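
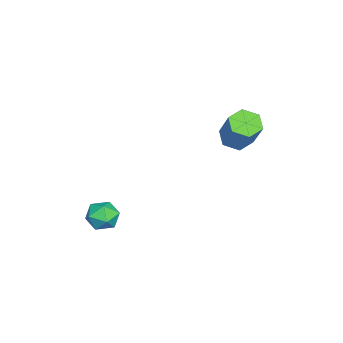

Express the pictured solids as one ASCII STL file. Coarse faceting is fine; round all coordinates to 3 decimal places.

solid 
facet normal -0.228 0.554 0.801
outer loop
vertex 3.741 -3.114 -0.336
vertex 3.193 -3.665 -0.111
vertex 3.957 -3.725 0.148
endloop
endfacet
facet normal 0.454 0.646 0.613
outer loop
vertex 3.741 -3.114 -0.336
vertex 3.957 -3.725 0.148
vertex 4.445 -3.495 -0.456
endloop
endfacet
facet normal 0.467 0.882 -0.059
outer loop
vertex 3.741 -3.114 -0.336
vertex 4.445 -3.495 -0.456
vertex 3.982 -3.292 -1.088
endloop
endfacet
facet normal -0.207 0.935 -0.288
outer loop
vertex 3.741 -3.114 -0.336
vertex 3.982 -3.292 -1.088
vertex 3.208 -3.398 -0.875
endloop
endfacet
facet normal -0.636 0.732 0.243
outer loop
vertex 3.741 -3.114 -0.336
vertex 3.208 -3.398 -0.875
vertex 3.193 -3.665 -0.111
endloop
endfacet
facet normal 0.776 0.010 0.631
outer loop
vertex 4.445 -3.495 -0.456
vertex 3.957 -3.725 0.148
vertex 4.332 -4.282 -0.305
endloop
endfacet
facet normal -0.328 -0.141 0.934
outer loop
vertex 3.957 -3.725 0.148
vertex 3.193 -3.665 -0.111
vertex 3.558 -4.388 -0.092
endloop
endfacet
facet normal -0.988 0.148 0.032
outer loop
vertex 3.193 -3.665 -0.111
vertex 3.208 -3.398 -0.875
vertex 3.095 -4.185 -0.724
endloop
endfacet
facet normal -0.293 0.477 -0.829
outer loop
vertex 3.208 -3.398 -0.875
vertex 3.982 -3.292 -1.088
vertex 3.583 -3.955 -1.328
endloop
endfacet
facet normal 0.798 0.391 -0.459
outer loop
vertex 3.982 -3.292 -1.088
vertex 4.445 -3.495 -0.456
vertex 4.347 -4.015 -1.069
endloop
endfacet
facet normal 0.207 -0.935 0.288
outer loop
vertex 3.799 -4.566 -0.844
vertex 4.332 -4.282 -0.305
vertex 3.558 -4.388 -0.092
endloop
endfacet
facet normal -0.467 -0.882 0.059
outer loop
vertex 3.799 -4.566 -0.844
vertex 3.558 -4.388 -0.092
vertex 3.095 -4.185 -0.724
endloop
endfacet
facet normal -0.454 -0.646 -0.613
outer loop
vertex 3.799 -4.566 -0.844
vertex 3.095 -4.185 -0.724
vertex 3.583 -3.955 -1.328
endloop
endfacet
facet normal 0.228 -0.554 -0.801
outer loop
vertex 3.799 -4.566 -0.844
vertex 3.583 -3.955 -1.328
vertex 4.347 -4.015 -1.069
endloop
endfacet
facet normal 0.636 -0.732 -0.243
outer loop
vertex 3.799 -4.566 -0.844
vertex 4.347 -4.015 -1.069
vertex 4.332 -4.282 -0.305
endloop
endfacet
facet normal 0.293 -0.477 0.829
outer loop
vertex 3.558 -4.388 -0.092
vertex 4.332 -4.282 -0.305
vertex 3.957 -3.725 0.148
endloop
endfacet
facet normal -0.798 -0.391 0.459
outer loop
vertex 3.095 -4.185 -0.724
vertex 3.558 -4.388 -0.092
vertex 3.193 -3.665 -0.111
endloop
endfacet
facet normal -0.776 -0.010 -0.631
outer loop
vertex 3.583 -3.955 -1.328
vertex 3.095 -4.185 -0.724
vertex 3.208 -3.398 -0.875
endloop
endfacet
facet normal 0.328 0.141 -0.934
outer loop
vertex 4.347 -4.015 -1.069
vertex 3.583 -3.955 -1.328
vertex 3.982 -3.292 -1.088
endloop
endfacet
facet normal 0.988 -0.148 -0.032
outer loop
vertex 4.332 -4.282 -0.305
vertex 4.347 -4.015 -1.069
vertex 4.445 -3.495 -0.456
endloop
endfacet
facet normal -0.523 -0.284 -0.803
outer loop
vertex 0.71 1.37 2.089
vertex 0.143 1.12 2.547
vertex 0.14 1.846 2.292
endloop
endfacet
facet normal 0.422 0.733 -0.534
outer loop
vertex 0.71 1.37 2.089
vertex 0.14 1.846 2.292
vertex 1.703 1.911 3.616
endloop
endfacet
facet normal 0.422 0.732 -0.534
outer loop
vertex 1.703 1.911 3.616
vertex 0.14 1.846 2.292
vertex 1.133 2.387 3.818
endloop
endfacet
facet normal 0.523 0.285 0.804
outer loop
vertex 1.703 1.911 3.616
vertex 1.133 2.387 3.818
vertex 1.137 1.66 4.073
endloop
endfacet
facet normal -0.522 -0.284 -0.804
outer loop
vertex 0.14 1.846 2.292
vertex 0.143 1.12 2.547
vertex -0.427 1.596 2.749
endloop
endfacet
facet normal -0.430 0.902 -0.040
outer loop
vertex 0.14 1.846 2.292
vertex -0.427 1.596 2.749
vertex 1.133 2.387 3.818
endloop
endfacet
facet normal -0.430 0.902 -0.039
outer loop
vertex 1.133 2.387 3.818
vertex -0.427 1.596 2.749
vertex 0.567 2.137 4.276
endloop
endfacet
facet normal 0.524 0.284 0.803
outer loop
vertex 1.133 2.387 3.818
vertex 0.567 2.137 4.276
vertex 1.137 1.66 4.073
endloop
endfacet
facet normal -0.523 -0.285 -0.804
outer loop
vertex -0.427 1.596 2.749
vertex 0.143 1.12 2.547
vertex -0.423 0.869 3.004
endloop
endfacet
facet normal -0.852 0.169 0.495
outer loop
vertex -0.427 1.596 2.749
vertex -0.423 0.869 3.004
vertex 0.567 2.137 4.276
endloop
endfacet
facet normal -0.853 0.170 0.494
outer loop
vertex 0.567 2.137 4.276
vertex -0.423 0.869 3.004
vertex 0.57 1.41 4.531
endloop
endfacet
facet normal 0.524 0.284 0.803
outer loop
vertex 0.567 2.137 4.276
vertex 0.57 1.41 4.531
vertex 1.137 1.66 4.073
endloop
endfacet
facet normal -0.523 -0.285 -0.804
outer loop
vertex -0.423 0.869 3.004
vertex 0.143 1.12 2.547
vertex 0.147 0.393 2.802
endloop
endfacet
facet normal -0.422 -0.732 0.534
outer loop
vertex -0.423 0.869 3.004
vertex 0.147 0.393 2.802
vertex 0.57 1.41 4.531
endloop
endfacet
facet normal -0.422 -0.733 0.534
outer loop
vertex 0.57 1.41 4.531
vertex 0.147 0.393 2.802
vertex 1.14 0.934 4.328
endloop
endfacet
facet normal 0.523 0.284 0.803
outer loop
vertex 0.57 1.41 4.531
vertex 1.14 0.934 4.328
vertex 1.137 1.66 4.073
endloop
endfacet
facet normal -0.524 -0.284 -0.803
outer loop
vertex 0.147 0.393 2.802
vertex 0.143 1.12 2.547
vertex 0.713 0.643 2.344
endloop
endfacet
facet normal 0.430 -0.902 0.040
outer loop
vertex 0.147 0.393 2.802
vertex 0.713 0.643 2.344
vertex 1.14 0.934 4.328
endloop
endfacet
facet normal 0.430 -0.902 0.040
outer loop
vertex 1.14 0.934 4.328
vertex 0.713 0.643 2.344
vertex 1.707 1.184 3.871
endloop
endfacet
facet normal 0.522 0.284 0.804
outer loop
vertex 1.14 0.934 4.328
vertex 1.707 1.184 3.871
vertex 1.137 1.66 4.073
endloop
endfacet
facet normal -0.524 -0.284 -0.803
outer loop
vertex 0.713 0.643 2.344
vertex 0.143 1.12 2.547
vertex 0.71 1.37 2.089
endloop
endfacet
facet normal 0.852 -0.170 -0.495
outer loop
vertex 0.713 0.643 2.344
vertex 0.71 1.37 2.089
vertex 1.707 1.184 3.871
endloop
endfacet
facet normal 0.853 -0.169 -0.495
outer loop
vertex 1.707 1.184 3.871
vertex 0.71 1.37 2.089
vertex 1.703 1.911 3.616
endloop
endfacet
facet normal 0.523 0.285 0.804
outer loop
vertex 1.707 1.184 3.871
vertex 1.703 1.911 3.616
vertex 1.137 1.66 4.073
endloop
endfacet

endsolid


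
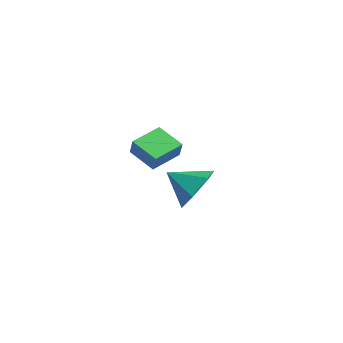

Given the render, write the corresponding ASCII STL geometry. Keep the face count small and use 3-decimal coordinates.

solid 
facet normal -0.790 -0.398 0.466
outer loop
vertex -1.673 0.984 -0.871
vertex -2.064 2.233 -0.466
vertex -2.155 1.073 -1.613
endloop
endfacet
facet normal 0.286 -0.912 -0.295
outer loop
vertex -1.136 1.587 -2.214
vertex -1.673 0.984 -0.871
vertex -2.155 1.073 -1.613
endloop
endfacet
facet normal -0.790 -0.399 0.466
outer loop
vertex -2.155 1.073 -1.613
vertex -2.064 2.233 -0.466
vertex -2.547 2.322 -1.209
endloop
endfacet
facet normal -0.542 0.100 -0.834
outer loop
vertex -2.547 2.322 -1.209
vertex -1.136 1.587 -2.214
vertex -2.155 1.073 -1.613
endloop
endfacet
facet normal 0.543 -0.101 0.834
outer loop
vertex -1.673 0.984 -0.871
vertex -1.045 2.747 -1.067
vertex -2.064 2.233 -0.466
endloop
endfacet
facet normal 0.286 -0.912 -0.295
outer loop
vertex -0.653 1.498 -1.471
vertex -1.673 0.984 -0.871
vertex -1.136 1.587 -2.214
endloop
endfacet
facet normal 0.541 -0.100 0.835
outer loop
vertex -0.653 1.498 -1.471
vertex -1.045 2.747 -1.067
vertex -1.673 0.984 -0.871
endloop
endfacet
facet normal -0.286 0.912 0.295
outer loop
vertex -2.064 2.233 -0.466
vertex -1.045 2.747 -1.067
vertex -2.547 2.322 -1.209
endloop
endfacet
facet normal -0.542 0.101 -0.834
outer loop
vertex -1.527 2.836 -1.809
vertex -1.136 1.587 -2.214
vertex -2.547 2.322 -1.209
endloop
endfacet
facet normal -0.286 0.912 0.295
outer loop
vertex -2.547 2.322 -1.209
vertex -1.045 2.747 -1.067
vertex -1.527 2.836 -1.809
endloop
endfacet
facet normal 0.790 0.398 -0.466
outer loop
vertex -1.527 2.836 -1.809
vertex -0.653 1.498 -1.471
vertex -1.136 1.587 -2.214
endloop
endfacet
facet normal 0.790 0.399 -0.466
outer loop
vertex -1.045 2.747 -1.067
vertex -0.653 1.498 -1.471
vertex -1.527 2.836 -1.809
endloop
endfacet
facet normal 0.509 0.676 -0.533
outer loop
vertex 3.381 1.861 -0.891
vertex 2.734 1.726 -1.68
vertex 2.533 2.441 -0.965
endloop
endfacet
facet normal -0.070 0.024 0.997
outer loop
vertex 3.381 1.861 -0.891
vertex 2.533 2.441 -0.965
vertex 2.046 0.814 -0.96
endloop
endfacet
facet normal 0.509 0.676 -0.533
outer loop
vertex 2.533 2.441 -0.965
vertex 2.734 1.726 -1.68
vertex 1.885 2.306 -1.755
endloop
endfacet
facet normal -0.771 0.233 0.593
outer loop
vertex 2.533 2.441 -0.965
vertex 1.885 2.306 -1.755
vertex 2.046 0.814 -0.96
endloop
endfacet
facet normal 0.509 0.676 -0.533
outer loop
vertex 1.885 2.306 -1.755
vertex 2.734 1.726 -1.68
vertex 2.086 1.591 -2.469
endloop
endfacet
facet normal -0.980 -0.165 -0.111
outer loop
vertex 1.885 2.306 -1.755
vertex 2.086 1.591 -2.469
vertex 2.046 0.814 -0.96
endloop
endfacet
facet normal 0.509 0.676 -0.533
outer loop
vertex 2.086 1.591 -2.469
vertex 2.734 1.726 -1.68
vertex 2.934 1.012 -2.394
endloop
endfacet
facet normal -0.489 -0.770 -0.409
outer loop
vertex 2.086 1.591 -2.469
vertex 2.934 1.012 -2.394
vertex 2.046 0.814 -0.96
endloop
endfacet
facet normal 0.509 0.676 -0.533
outer loop
vertex 2.934 1.012 -2.394
vertex 2.734 1.726 -1.68
vertex 3.582 1.146 -1.605
endloop
endfacet
facet normal 0.209 -0.978 -0.006
outer loop
vertex 2.934 1.012 -2.394
vertex 3.582 1.146 -1.605
vertex 2.046 0.814 -0.96
endloop
endfacet
facet normal 0.509 0.676 -0.533
outer loop
vertex 3.582 1.146 -1.605
vertex 2.734 1.726 -1.68
vertex 3.381 1.861 -0.891
endloop
endfacet
facet normal 0.419 -0.580 0.699
outer loop
vertex 3.582 1.146 -1.605
vertex 3.381 1.861 -0.891
vertex 2.046 0.814 -0.96
endloop
endfacet

endsolid


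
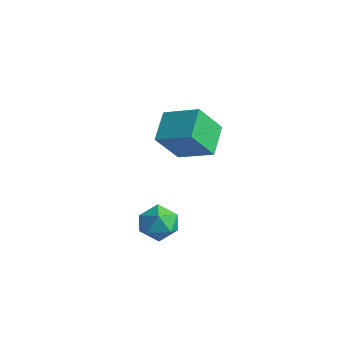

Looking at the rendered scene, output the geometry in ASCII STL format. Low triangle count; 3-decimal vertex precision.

solid 
facet normal -0.494 0.735 0.464
outer loop
vertex -2.618 1.965 4.145
vertex -1.242 2.501 4.76
vertex -2.409 2.937 2.829
endloop
endfacet
facet normal -0.860 -0.335 -0.384
outer loop
vertex -1.698 1.879 2.16
vertex -2.618 1.965 4.145
vertex -2.409 2.937 2.829
endloop
endfacet
facet normal -0.494 0.735 0.465
outer loop
vertex -2.409 2.937 2.829
vertex -1.242 2.501 4.76
vertex -1.033 3.474 3.444
endloop
endfacet
facet normal 0.127 0.589 -0.798
outer loop
vertex -1.033 3.474 3.444
vertex -1.698 1.879 2.16
vertex -2.409 2.937 2.829
endloop
endfacet
facet normal -0.127 -0.590 0.798
outer loop
vertex -2.618 1.965 4.145
vertex -0.531 1.443 4.091
vertex -1.242 2.501 4.76
endloop
endfacet
facet normal -0.860 -0.335 -0.384
outer loop
vertex -1.907 0.906 3.476
vertex -2.618 1.965 4.145
vertex -1.698 1.879 2.16
endloop
endfacet
facet normal -0.127 -0.589 0.798
outer loop
vertex -1.907 0.906 3.476
vertex -0.531 1.443 4.091
vertex -2.618 1.965 4.145
endloop
endfacet
facet normal 0.860 0.335 0.384
outer loop
vertex -1.242 2.501 4.76
vertex -0.531 1.443 4.091
vertex -1.033 3.474 3.444
endloop
endfacet
facet normal 0.127 0.589 -0.798
outer loop
vertex -0.322 2.415 2.775
vertex -1.698 1.879 2.16
vertex -1.033 3.474 3.444
endloop
endfacet
facet normal 0.860 0.335 0.384
outer loop
vertex -1.033 3.474 3.444
vertex -0.531 1.443 4.091
vertex -0.322 2.415 2.775
endloop
endfacet
facet normal 0.494 -0.735 -0.465
outer loop
vertex -0.322 2.415 2.775
vertex -1.907 0.906 3.476
vertex -1.698 1.879 2.16
endloop
endfacet
facet normal 0.494 -0.735 -0.464
outer loop
vertex -0.531 1.443 4.091
vertex -1.907 0.906 3.476
vertex -0.322 2.415 2.775
endloop
endfacet
facet normal -0.075 0.809 0.583
outer loop
vertex 1.124 -1.069 2.043
vertex 1.045 -1.557 2.71
vertex 1.799 -1.31 2.464
endloop
endfacet
facet normal 0.330 0.944 0.012
outer loop
vertex 1.124 -1.069 2.043
vertex 1.799 -1.31 2.464
vertex 1.808 -1.303 1.634
endloop
endfacet
facet normal -0.062 0.818 -0.572
outer loop
vertex 1.124 -1.069 2.043
vertex 1.808 -1.303 1.634
vertex 1.061 -1.547 1.366
endloop
endfacet
facet normal -0.710 0.605 -0.361
outer loop
vertex 1.124 -1.069 2.043
vertex 1.061 -1.547 1.366
vertex 0.589 -1.704 2.032
endloop
endfacet
facet normal -0.718 0.599 0.353
outer loop
vertex 1.124 -1.069 2.043
vertex 0.589 -1.704 2.032
vertex 1.045 -1.557 2.71
endloop
endfacet
facet normal 0.875 0.483 0.014
outer loop
vertex 1.808 -1.303 1.634
vertex 1.799 -1.31 2.464
vertex 2.151 -1.936 2.048
endloop
endfacet
facet normal 0.219 0.266 0.939
outer loop
vertex 1.799 -1.31 2.464
vertex 1.045 -1.557 2.71
vertex 1.679 -2.093 2.714
endloop
endfacet
facet normal -0.820 -0.073 0.567
outer loop
vertex 1.045 -1.557 2.71
vertex 0.589 -1.704 2.032
vertex 0.932 -2.337 2.446
endloop
endfacet
facet normal -0.807 -0.064 -0.587
outer loop
vertex 0.589 -1.704 2.032
vertex 1.061 -1.547 1.366
vertex 0.941 -2.33 1.616
endloop
endfacet
facet normal 0.242 0.279 -0.929
outer loop
vertex 1.061 -1.547 1.366
vertex 1.808 -1.303 1.634
vertex 1.695 -2.083 1.37
endloop
endfacet
facet normal 0.710 -0.605 0.361
outer loop
vertex 1.616 -2.571 2.037
vertex 2.151 -1.936 2.048
vertex 1.679 -2.093 2.714
endloop
endfacet
facet normal 0.062 -0.818 0.572
outer loop
vertex 1.616 -2.571 2.037
vertex 1.679 -2.093 2.714
vertex 0.932 -2.337 2.446
endloop
endfacet
facet normal -0.330 -0.944 -0.012
outer loop
vertex 1.616 -2.571 2.037
vertex 0.932 -2.337 2.446
vertex 0.941 -2.33 1.616
endloop
endfacet
facet normal 0.075 -0.809 -0.583
outer loop
vertex 1.616 -2.571 2.037
vertex 0.941 -2.33 1.616
vertex 1.695 -2.083 1.37
endloop
endfacet
facet normal 0.718 -0.599 -0.353
outer loop
vertex 1.616 -2.571 2.037
vertex 1.695 -2.083 1.37
vertex 2.151 -1.936 2.048
endloop
endfacet
facet normal 0.807 0.064 0.587
outer loop
vertex 1.679 -2.093 2.714
vertex 2.151 -1.936 2.048
vertex 1.799 -1.31 2.464
endloop
endfacet
facet normal -0.242 -0.279 0.929
outer loop
vertex 0.932 -2.337 2.446
vertex 1.679 -2.093 2.714
vertex 1.045 -1.557 2.71
endloop
endfacet
facet normal -0.875 -0.483 -0.014
outer loop
vertex 0.941 -2.33 1.616
vertex 0.932 -2.337 2.446
vertex 0.589 -1.704 2.032
endloop
endfacet
facet normal -0.219 -0.266 -0.939
outer loop
vertex 1.695 -2.083 1.37
vertex 0.941 -2.33 1.616
vertex 1.061 -1.547 1.366
endloop
endfacet
facet normal 0.820 0.073 -0.567
outer loop
vertex 2.151 -1.936 2.048
vertex 1.695 -2.083 1.37
vertex 1.808 -1.303 1.634
endloop
endfacet

endsolid


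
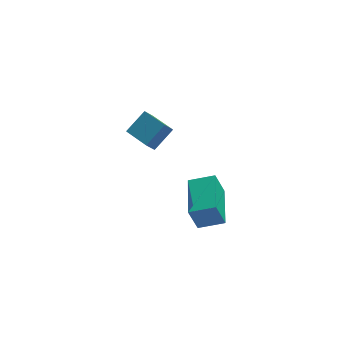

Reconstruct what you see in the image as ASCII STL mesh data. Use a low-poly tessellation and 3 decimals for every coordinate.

solid 
facet normal -0.567 0.824 0.024
outer loop
vertex -1.257 4.71 4.337
vertex -0.846 5.013 3.658
vertex -2.19 4.093 3.496
endloop
endfacet
facet normal -0.485 -0.356 0.799
outer loop
vertex -1.374 2.907 3.462
vertex -1.257 4.71 4.337
vertex -2.19 4.093 3.496
endloop
endfacet
facet normal -0.567 0.824 0.024
outer loop
vertex -2.19 4.093 3.496
vertex -0.846 5.013 3.658
vertex -1.779 4.396 2.817
endloop
endfacet
facet normal -0.667 -0.441 -0.601
outer loop
vertex -1.779 4.396 2.817
vertex -1.374 2.907 3.462
vertex -2.19 4.093 3.496
endloop
endfacet
facet normal 0.667 0.441 0.601
outer loop
vertex -1.257 4.71 4.337
vertex -0.03 3.827 3.624
vertex -0.846 5.013 3.658
endloop
endfacet
facet normal -0.485 -0.356 0.799
outer loop
vertex -0.441 3.524 4.303
vertex -1.257 4.71 4.337
vertex -1.374 2.907 3.462
endloop
endfacet
facet normal 0.667 0.441 0.601
outer loop
vertex -0.441 3.524 4.303
vertex -0.03 3.827 3.624
vertex -1.257 4.71 4.337
endloop
endfacet
facet normal 0.485 0.356 -0.799
outer loop
vertex -0.846 5.013 3.658
vertex -0.03 3.827 3.624
vertex -1.779 4.396 2.817
endloop
endfacet
facet normal -0.667 -0.441 -0.601
outer loop
vertex -0.963 3.21 2.783
vertex -1.374 2.907 3.462
vertex -1.779 4.396 2.817
endloop
endfacet
facet normal 0.485 0.356 -0.799
outer loop
vertex -1.779 4.396 2.817
vertex -0.03 3.827 3.624
vertex -0.963 3.21 2.783
endloop
endfacet
facet normal 0.567 -0.824 -0.024
outer loop
vertex -0.963 3.21 2.783
vertex -0.441 3.524 4.303
vertex -1.374 2.907 3.462
endloop
endfacet
facet normal 0.567 -0.824 -0.024
outer loop
vertex -0.03 3.827 3.624
vertex -0.441 3.524 4.303
vertex -0.963 3.21 2.783
endloop
endfacet
facet normal -0.937 0.140 -0.319
outer loop
vertex -0.12 -2.435 3.659
vertex 0.143 -0.307 3.818
vertex 0.317 -2.394 2.393
endloop
endfacet
facet normal -0.122 -0.990 -0.074
outer loop
vertex 1.517 -2.573 2.802
vertex -0.12 -2.435 3.659
vertex 0.317 -2.394 2.393
endloop
endfacet
facet normal -0.937 0.140 -0.319
outer loop
vertex 0.317 -2.394 2.393
vertex 0.143 -0.307 3.818
vertex 0.58 -0.266 2.552
endloop
endfacet
facet normal 0.326 0.030 -0.945
outer loop
vertex 0.58 -0.266 2.552
vertex 1.517 -2.573 2.802
vertex 0.317 -2.394 2.393
endloop
endfacet
facet normal -0.326 -0.030 0.945
outer loop
vertex -0.12 -2.435 3.659
vertex 1.343 -0.486 4.227
vertex 0.143 -0.307 3.818
endloop
endfacet
facet normal -0.122 -0.990 -0.074
outer loop
vertex 1.08 -2.614 4.068
vertex -0.12 -2.435 3.659
vertex 1.517 -2.573 2.802
endloop
endfacet
facet normal -0.326 -0.030 0.945
outer loop
vertex 1.08 -2.614 4.068
vertex 1.343 -0.486 4.227
vertex -0.12 -2.435 3.659
endloop
endfacet
facet normal 0.122 0.990 0.074
outer loop
vertex 0.143 -0.307 3.818
vertex 1.343 -0.486 4.227
vertex 0.58 -0.266 2.552
endloop
endfacet
facet normal 0.326 0.030 -0.945
outer loop
vertex 1.78 -0.445 2.961
vertex 1.517 -2.573 2.802
vertex 0.58 -0.266 2.552
endloop
endfacet
facet normal 0.122 0.990 0.074
outer loop
vertex 0.58 -0.266 2.552
vertex 1.343 -0.486 4.227
vertex 1.78 -0.445 2.961
endloop
endfacet
facet normal 0.937 -0.140 0.319
outer loop
vertex 1.78 -0.445 2.961
vertex 1.08 -2.614 4.068
vertex 1.517 -2.573 2.802
endloop
endfacet
facet normal 0.937 -0.140 0.319
outer loop
vertex 1.343 -0.486 4.227
vertex 1.08 -2.614 4.068
vertex 1.78 -0.445 2.961
endloop
endfacet

endsolid


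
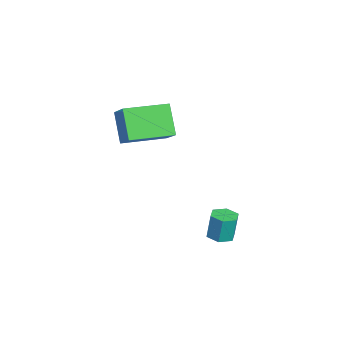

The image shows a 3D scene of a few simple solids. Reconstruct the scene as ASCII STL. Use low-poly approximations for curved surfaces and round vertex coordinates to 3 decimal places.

solid 
facet normal 0.010 -0.123 -0.992
outer loop
vertex 2.482 -0.734 -4.444
vertex 1.877 -0.656 -4.46
vertex 2.248 -0.175 -4.516
endloop
endfacet
facet normal 0.923 0.382 -0.037
outer loop
vertex 2.482 -0.734 -4.444
vertex 2.248 -0.175 -4.516
vertex 2.468 -0.582 -3.223
endloop
endfacet
facet normal 0.924 0.382 -0.037
outer loop
vertex 2.468 -0.582 -3.223
vertex 2.248 -0.175 -4.516
vertex 2.234 -0.023 -3.296
endloop
endfacet
facet normal -0.012 0.125 0.992
outer loop
vertex 2.468 -0.582 -3.223
vertex 2.234 -0.023 -3.296
vertex 1.863 -0.504 -3.24
endloop
endfacet
facet normal 0.012 -0.125 -0.992
outer loop
vertex 2.248 -0.175 -4.516
vertex 1.877 -0.656 -4.46
vertex 1.643 -0.098 -4.533
endloop
endfacet
facet normal 0.129 0.984 -0.121
outer loop
vertex 2.248 -0.175 -4.516
vertex 1.643 -0.098 -4.533
vertex 2.234 -0.023 -3.296
endloop
endfacet
facet normal 0.130 0.984 -0.122
outer loop
vertex 2.234 -0.023 -3.296
vertex 1.643 -0.098 -4.533
vertex 1.629 0.055 -3.312
endloop
endfacet
facet normal -0.010 0.123 0.992
outer loop
vertex 2.234 -0.023 -3.296
vertex 1.629 0.055 -3.312
vertex 1.863 -0.504 -3.24
endloop
endfacet
facet normal 0.012 -0.125 -0.992
outer loop
vertex 1.643 -0.098 -4.533
vertex 1.877 -0.656 -4.46
vertex 1.272 -0.578 -4.477
endloop
endfacet
facet normal -0.793 0.603 -0.085
outer loop
vertex 1.643 -0.098 -4.533
vertex 1.272 -0.578 -4.477
vertex 1.629 0.055 -3.312
endloop
endfacet
facet normal -0.794 0.602 -0.084
outer loop
vertex 1.629 0.055 -3.312
vertex 1.272 -0.578 -4.477
vertex 1.258 -0.426 -3.256
endloop
endfacet
facet normal -0.010 0.123 0.992
outer loop
vertex 1.629 0.055 -3.312
vertex 1.258 -0.426 -3.256
vertex 1.863 -0.504 -3.24
endloop
endfacet
facet normal 0.012 -0.125 -0.992
outer loop
vertex 1.272 -0.578 -4.477
vertex 1.877 -0.656 -4.46
vertex 1.506 -1.137 -4.404
endloop
endfacet
facet normal -0.924 -0.382 0.037
outer loop
vertex 1.272 -0.578 -4.477
vertex 1.506 -1.137 -4.404
vertex 1.258 -0.426 -3.256
endloop
endfacet
facet normal -0.923 -0.382 0.037
outer loop
vertex 1.258 -0.426 -3.256
vertex 1.506 -1.137 -4.404
vertex 1.492 -0.985 -3.184
endloop
endfacet
facet normal -0.010 0.123 0.992
outer loop
vertex 1.258 -0.426 -3.256
vertex 1.492 -0.985 -3.184
vertex 1.863 -0.504 -3.24
endloop
endfacet
facet normal 0.010 -0.123 -0.992
outer loop
vertex 1.506 -1.137 -4.404
vertex 1.877 -0.656 -4.46
vertex 2.111 -1.215 -4.388
endloop
endfacet
facet normal -0.130 -0.984 0.121
outer loop
vertex 1.506 -1.137 -4.404
vertex 2.111 -1.215 -4.388
vertex 1.492 -0.985 -3.184
endloop
endfacet
facet normal -0.129 -0.984 0.122
outer loop
vertex 1.492 -0.985 -3.184
vertex 2.111 -1.215 -4.388
vertex 2.097 -1.062 -3.167
endloop
endfacet
facet normal -0.012 0.125 0.992
outer loop
vertex 1.492 -0.985 -3.184
vertex 2.097 -1.062 -3.167
vertex 1.863 -0.504 -3.24
endloop
endfacet
facet normal 0.010 -0.123 -0.992
outer loop
vertex 2.111 -1.215 -4.388
vertex 1.877 -0.656 -4.46
vertex 2.482 -0.734 -4.444
endloop
endfacet
facet normal 0.794 -0.602 0.085
outer loop
vertex 2.111 -1.215 -4.388
vertex 2.482 -0.734 -4.444
vertex 2.097 -1.062 -3.167
endloop
endfacet
facet normal 0.793 -0.603 0.084
outer loop
vertex 2.097 -1.062 -3.167
vertex 2.482 -0.734 -4.444
vertex 2.468 -0.582 -3.223
endloop
endfacet
facet normal -0.012 0.125 0.992
outer loop
vertex 2.097 -1.062 -3.167
vertex 2.468 -0.582 -3.223
vertex 1.863 -0.504 -3.24
endloop
endfacet
facet normal -0.553 -0.179 0.813
outer loop
vertex 0.776 -4.609 2.237
vertex 0.123 -2.772 2.197
vertex -0.368 -5.035 1.365
endloop
endfacet
facet normal 0.335 -0.942 0.020
outer loop
vertex 0.517 -4.748 0.063
vertex 0.776 -4.609 2.237
vertex -0.368 -5.035 1.365
endloop
endfacet
facet normal -0.554 -0.179 0.813
outer loop
vertex -0.368 -5.035 1.365
vertex 0.123 -2.772 2.197
vertex -1.021 -3.197 1.325
endloop
endfacet
facet normal -0.763 -0.284 -0.581
outer loop
vertex -1.021 -3.197 1.325
vertex 0.517 -4.748 0.063
vertex -0.368 -5.035 1.365
endloop
endfacet
facet normal 0.763 0.284 0.581
outer loop
vertex 0.776 -4.609 2.237
vertex 1.008 -2.485 0.895
vertex 0.123 -2.772 2.197
endloop
endfacet
facet normal 0.334 -0.942 0.020
outer loop
vertex 1.661 -4.323 0.935
vertex 0.776 -4.609 2.237
vertex 0.517 -4.748 0.063
endloop
endfacet
facet normal 0.763 0.284 0.581
outer loop
vertex 1.661 -4.323 0.935
vertex 1.008 -2.485 0.895
vertex 0.776 -4.609 2.237
endloop
endfacet
facet normal -0.335 0.942 -0.020
outer loop
vertex 0.123 -2.772 2.197
vertex 1.008 -2.485 0.895
vertex -1.021 -3.197 1.325
endloop
endfacet
facet normal -0.763 -0.284 -0.581
outer loop
vertex -0.136 -2.911 0.023
vertex 0.517 -4.748 0.063
vertex -1.021 -3.197 1.325
endloop
endfacet
facet normal -0.335 0.942 -0.021
outer loop
vertex -1.021 -3.197 1.325
vertex 1.008 -2.485 0.895
vertex -0.136 -2.911 0.023
endloop
endfacet
facet normal 0.553 0.179 -0.813
outer loop
vertex -0.136 -2.911 0.023
vertex 1.661 -4.323 0.935
vertex 0.517 -4.748 0.063
endloop
endfacet
facet normal 0.553 0.179 -0.813
outer loop
vertex 1.008 -2.485 0.895
vertex 1.661 -4.323 0.935
vertex -0.136 -2.911 0.023
endloop
endfacet

endsolid


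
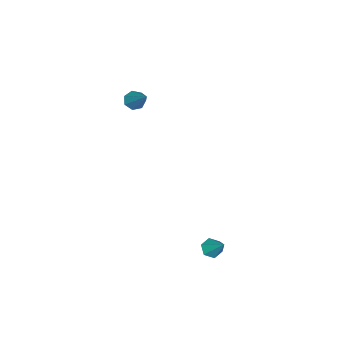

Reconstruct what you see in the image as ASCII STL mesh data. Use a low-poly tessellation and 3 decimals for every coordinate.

solid 
facet normal -0.427 -0.591 -0.684
outer loop
vertex -3.147 -3.656 0.922
vertex -3.591 -3.417 0.993
vertex -3.219 -3.304 0.663
endloop
endfacet
facet normal 0.964 0.002 -0.265
outer loop
vertex -3.147 -3.656 0.922
vertex -3.219 -3.304 0.663
vertex -2.769 -2.283 2.307
endloop
endfacet
facet normal -0.428 -0.591 -0.684
outer loop
vertex -3.219 -3.304 0.663
vertex -3.591 -3.417 0.993
vertex -3.572 -3.037 0.653
endloop
endfacet
facet normal 0.514 0.659 -0.550
outer loop
vertex -3.219 -3.304 0.663
vertex -3.572 -3.037 0.653
vertex -2.769 -2.283 2.307
endloop
endfacet
facet normal -0.428 -0.591 -0.684
outer loop
vertex -3.572 -3.037 0.653
vertex -3.591 -3.417 0.993
vertex -3.939 -3.056 0.899
endloop
endfacet
facet normal -0.248 0.921 -0.299
outer loop
vertex -3.572 -3.037 0.653
vertex -3.939 -3.056 0.899
vertex -2.769 -2.283 2.307
endloop
endfacet
facet normal -0.429 -0.591 -0.683
outer loop
vertex -3.939 -3.056 0.899
vertex -3.591 -3.417 0.993
vertex -4.044 -3.346 1.216
endloop
endfacet
facet normal -0.748 0.594 0.296
outer loop
vertex -3.939 -3.056 0.899
vertex -4.044 -3.346 1.216
vertex -2.769 -2.283 2.307
endloop
endfacet
facet normal -0.429 -0.590 -0.684
outer loop
vertex -4.044 -3.346 1.216
vertex -3.591 -3.417 0.993
vertex -3.808 -3.69 1.365
endloop
endfacet
facet normal -0.610 -0.077 0.788
outer loop
vertex -4.044 -3.346 1.216
vertex -3.808 -3.69 1.365
vertex -2.769 -2.283 2.307
endloop
endfacet
facet normal -0.429 -0.591 -0.684
outer loop
vertex -3.808 -3.69 1.365
vertex -3.591 -3.417 0.993
vertex -3.409 -3.828 1.234
endloop
endfacet
facet normal 0.062 -0.587 0.807
outer loop
vertex -3.808 -3.69 1.365
vertex -3.409 -3.828 1.234
vertex -2.769 -2.283 2.307
endloop
endfacet
facet normal -0.427 -0.591 -0.684
outer loop
vertex -3.409 -3.828 1.234
vertex -3.591 -3.417 0.993
vertex -3.147 -3.656 0.922
endloop
endfacet
facet normal 0.763 -0.551 0.338
outer loop
vertex -3.409 -3.828 1.234
vertex -3.147 -3.656 0.922
vertex -2.769 -2.283 2.307
endloop
endfacet
facet normal -0.279 -0.614 -0.738
outer loop
vertex 0.072 2.077 -3.443
vertex -0.158 2.457 -3.672
vertex 0.322 2.359 -3.772
endloop
endfacet
facet normal 0.866 -0.326 0.379
outer loop
vertex 0.072 2.077 -3.443
vertex 0.322 2.359 -3.772
vertex 0.198 3.243 -2.728
endloop
endfacet
facet normal -0.279 -0.615 -0.737
outer loop
vertex 0.322 2.359 -3.772
vertex -0.158 2.457 -3.672
vertex 0.092 2.738 -4.001
endloop
endfacet
facet normal 0.887 0.398 -0.232
outer loop
vertex 0.322 2.359 -3.772
vertex 0.092 2.738 -4.001
vertex 0.198 3.243 -2.728
endloop
endfacet
facet normal -0.279 -0.615 -0.737
outer loop
vertex 0.092 2.738 -4.001
vertex -0.158 2.457 -3.672
vertex -0.388 2.837 -3.902
endloop
endfacet
facet normal 0.113 0.920 -0.374
outer loop
vertex 0.092 2.738 -4.001
vertex -0.388 2.837 -3.902
vertex 0.198 3.243 -2.728
endloop
endfacet
facet normal -0.278 -0.615 -0.738
outer loop
vertex -0.388 2.837 -3.902
vertex -0.158 2.457 -3.672
vertex -0.638 2.555 -3.573
endloop
endfacet
facet normal -0.688 0.720 0.094
outer loop
vertex -0.388 2.837 -3.902
vertex -0.638 2.555 -3.573
vertex 0.198 3.243 -2.728
endloop
endfacet
facet normal -0.278 -0.614 -0.739
outer loop
vertex -0.638 2.555 -3.573
vertex -0.158 2.457 -3.672
vertex -0.408 2.175 -3.344
endloop
endfacet
facet normal -0.709 -0.004 0.705
outer loop
vertex -0.638 2.555 -3.573
vertex -0.408 2.175 -3.344
vertex 0.198 3.243 -2.728
endloop
endfacet
facet normal -0.278 -0.614 -0.739
outer loop
vertex -0.408 2.175 -3.344
vertex -0.158 2.457 -3.672
vertex 0.072 2.077 -3.443
endloop
endfacet
facet normal 0.067 -0.527 0.847
outer loop
vertex -0.408 2.175 -3.344
vertex 0.072 2.077 -3.443
vertex 0.198 3.243 -2.728
endloop
endfacet

endsolid


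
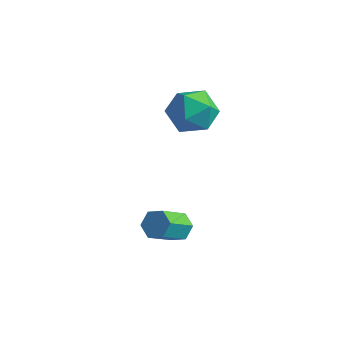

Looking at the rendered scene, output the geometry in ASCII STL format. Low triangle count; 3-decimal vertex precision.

solid 
facet normal 0.078 0.788 -0.611
outer loop
vertex 2.876 -3.202 -2.459
vertex 2.338 -2.958 -2.213
vertex 2.904 -2.812 -1.953
endloop
endfacet
facet normal 0.996 -0.089 0.013
outer loop
vertex 2.876 -3.202 -2.459
vertex 2.904 -2.812 -1.953
vertex 2.76 -4.367 -1.553
endloop
endfacet
facet normal 0.996 -0.089 0.013
outer loop
vertex 2.76 -4.367 -1.553
vertex 2.904 -2.812 -1.953
vertex 2.788 -3.976 -1.047
endloop
endfacet
facet normal -0.078 -0.787 0.612
outer loop
vertex 2.76 -4.367 -1.553
vertex 2.788 -3.976 -1.047
vertex 2.222 -4.122 -1.307
endloop
endfacet
facet normal 0.078 0.787 -0.612
outer loop
vertex 2.904 -2.812 -1.953
vertex 2.338 -2.958 -2.213
vertex 2.366 -2.567 -1.707
endloop
endfacet
facet normal 0.537 0.484 0.691
outer loop
vertex 2.904 -2.812 -1.953
vertex 2.366 -2.567 -1.707
vertex 2.788 -3.976 -1.047
endloop
endfacet
facet normal 0.537 0.484 0.691
outer loop
vertex 2.788 -3.976 -1.047
vertex 2.366 -2.567 -1.707
vertex 2.25 -3.731 -0.801
endloop
endfacet
facet normal -0.078 -0.787 0.612
outer loop
vertex 2.788 -3.976 -1.047
vertex 2.25 -3.731 -0.801
vertex 2.222 -4.122 -1.307
endloop
endfacet
facet normal 0.078 0.787 -0.612
outer loop
vertex 2.366 -2.567 -1.707
vertex 2.338 -2.958 -2.213
vertex 1.8 -2.713 -1.967
endloop
endfacet
facet normal -0.459 0.574 0.678
outer loop
vertex 2.366 -2.567 -1.707
vertex 1.8 -2.713 -1.967
vertex 2.25 -3.731 -0.801
endloop
endfacet
facet normal -0.460 0.573 0.678
outer loop
vertex 2.25 -3.731 -0.801
vertex 1.8 -2.713 -1.967
vertex 1.684 -3.878 -1.061
endloop
endfacet
facet normal -0.077 -0.787 0.612
outer loop
vertex 2.25 -3.731 -0.801
vertex 1.684 -3.878 -1.061
vertex 2.222 -4.122 -1.307
endloop
endfacet
facet normal 0.078 0.787 -0.612
outer loop
vertex 1.8 -2.713 -1.967
vertex 2.338 -2.958 -2.213
vertex 1.772 -3.104 -2.473
endloop
endfacet
facet normal -0.996 0.089 -0.013
outer loop
vertex 1.8 -2.713 -1.967
vertex 1.772 -3.104 -2.473
vertex 1.684 -3.878 -1.061
endloop
endfacet
facet normal -0.996 0.089 -0.013
outer loop
vertex 1.684 -3.878 -1.061
vertex 1.772 -3.104 -2.473
vertex 1.656 -4.268 -1.567
endloop
endfacet
facet normal -0.078 -0.788 0.611
outer loop
vertex 1.684 -3.878 -1.061
vertex 1.656 -4.268 -1.567
vertex 2.222 -4.122 -1.307
endloop
endfacet
facet normal 0.078 0.787 -0.612
outer loop
vertex 1.772 -3.104 -2.473
vertex 2.338 -2.958 -2.213
vertex 2.31 -3.349 -2.719
endloop
endfacet
facet normal -0.537 -0.484 -0.691
outer loop
vertex 1.772 -3.104 -2.473
vertex 2.31 -3.349 -2.719
vertex 1.656 -4.268 -1.567
endloop
endfacet
facet normal -0.537 -0.484 -0.691
outer loop
vertex 1.656 -4.268 -1.567
vertex 2.31 -3.349 -2.719
vertex 2.194 -4.513 -1.813
endloop
endfacet
facet normal -0.078 -0.787 0.612
outer loop
vertex 1.656 -4.268 -1.567
vertex 2.194 -4.513 -1.813
vertex 2.222 -4.122 -1.307
endloop
endfacet
facet normal 0.077 0.787 -0.612
outer loop
vertex 2.31 -3.349 -2.719
vertex 2.338 -2.958 -2.213
vertex 2.876 -3.202 -2.459
endloop
endfacet
facet normal 0.460 -0.573 -0.678
outer loop
vertex 2.31 -3.349 -2.719
vertex 2.876 -3.202 -2.459
vertex 2.194 -4.513 -1.813
endloop
endfacet
facet normal 0.460 -0.573 -0.678
outer loop
vertex 2.194 -4.513 -1.813
vertex 2.876 -3.202 -2.459
vertex 2.76 -4.367 -1.553
endloop
endfacet
facet normal -0.078 -0.787 0.612
outer loop
vertex 2.194 -4.513 -1.813
vertex 2.76 -4.367 -1.553
vertex 2.222 -4.122 -1.307
endloop
endfacet
facet normal -0.427 0.294 0.855
outer loop
vertex 1.279 0.006 3.08
vertex 0.355 -0.475 2.784
vertex 1.097 -1.028 3.345
endloop
endfacet
facet normal 0.274 0.193 0.942
outer loop
vertex 1.279 0.006 3.08
vertex 1.097 -1.028 3.345
vertex 2.076 -0.722 2.998
endloop
endfacet
facet normal 0.617 0.621 0.484
outer loop
vertex 1.279 0.006 3.08
vertex 2.076 -0.722 2.998
vertex 1.939 0.02 2.221
endloop
endfacet
facet normal 0.128 0.985 0.114
outer loop
vertex 1.279 0.006 3.08
vertex 1.939 0.02 2.221
vertex 0.875 0.173 2.089
endloop
endfacet
facet normal -0.518 0.784 0.343
outer loop
vertex 1.279 0.006 3.08
vertex 0.875 0.173 2.089
vertex 0.355 -0.475 2.784
endloop
endfacet
facet normal 0.423 -0.482 0.768
outer loop
vertex 2.076 -0.722 2.998
vertex 1.097 -1.028 3.345
vertex 1.645 -1.653 2.651
endloop
endfacet
facet normal -0.711 -0.319 0.626
outer loop
vertex 1.097 -1.028 3.345
vertex 0.355 -0.475 2.784
vertex 0.581 -1.5 2.519
endloop
endfacet
facet normal -0.858 0.472 -0.202
outer loop
vertex 0.355 -0.475 2.784
vertex 0.875 0.173 2.089
vertex 0.444 -0.758 1.742
endloop
endfacet
facet normal 0.186 0.799 -0.572
outer loop
vertex 0.875 0.173 2.089
vertex 1.939 0.02 2.221
vertex 1.423 -0.452 1.395
endloop
endfacet
facet normal 0.978 0.209 0.027
outer loop
vertex 1.939 0.02 2.221
vertex 2.076 -0.722 2.998
vertex 2.165 -1.005 1.956
endloop
endfacet
facet normal -0.128 -0.985 -0.114
outer loop
vertex 1.241 -1.486 1.66
vertex 1.645 -1.653 2.651
vertex 0.581 -1.5 2.519
endloop
endfacet
facet normal -0.617 -0.621 -0.484
outer loop
vertex 1.241 -1.486 1.66
vertex 0.581 -1.5 2.519
vertex 0.444 -0.758 1.742
endloop
endfacet
facet normal -0.274 -0.193 -0.942
outer loop
vertex 1.241 -1.486 1.66
vertex 0.444 -0.758 1.742
vertex 1.423 -0.452 1.395
endloop
endfacet
facet normal 0.427 -0.294 -0.855
outer loop
vertex 1.241 -1.486 1.66
vertex 1.423 -0.452 1.395
vertex 2.165 -1.005 1.956
endloop
endfacet
facet normal 0.518 -0.784 -0.343
outer loop
vertex 1.241 -1.486 1.66
vertex 2.165 -1.005 1.956
vertex 1.645 -1.653 2.651
endloop
endfacet
facet normal -0.186 -0.799 0.572
outer loop
vertex 0.581 -1.5 2.519
vertex 1.645 -1.653 2.651
vertex 1.097 -1.028 3.345
endloop
endfacet
facet normal -0.978 -0.209 -0.027
outer loop
vertex 0.444 -0.758 1.742
vertex 0.581 -1.5 2.519
vertex 0.355 -0.475 2.784
endloop
endfacet
facet normal -0.423 0.482 -0.768
outer loop
vertex 1.423 -0.452 1.395
vertex 0.444 -0.758 1.742
vertex 0.875 0.173 2.089
endloop
endfacet
facet normal 0.711 0.319 -0.626
outer loop
vertex 2.165 -1.005 1.956
vertex 1.423 -0.452 1.395
vertex 1.939 0.02 2.221
endloop
endfacet
facet normal 0.858 -0.472 0.202
outer loop
vertex 1.645 -1.653 2.651
vertex 2.165 -1.005 1.956
vertex 2.076 -0.722 2.998
endloop
endfacet

endsolid


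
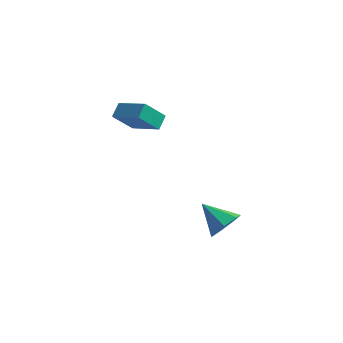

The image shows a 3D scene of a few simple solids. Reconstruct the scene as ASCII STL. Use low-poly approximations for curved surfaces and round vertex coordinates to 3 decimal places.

solid 
facet normal 0.808 -0.260 -0.529
outer loop
vertex 2.786 -1.108 -3.544
vertex 2.219 -1.119 -4.404
vertex 2.743 -0.335 -3.99
endloop
endfacet
facet normal 0.159 0.500 0.851
outer loop
vertex 2.786 -1.108 -3.544
vertex 2.743 -0.335 -3.99
vertex 0.741 -0.641 -3.436
endloop
endfacet
facet normal 0.808 -0.261 -0.529
outer loop
vertex 2.743 -0.335 -3.99
vertex 2.219 -1.119 -4.404
vertex 2.306 -0.152 -4.748
endloop
endfacet
facet normal -0.071 0.959 0.273
outer loop
vertex 2.743 -0.335 -3.99
vertex 2.306 -0.152 -4.748
vertex 0.741 -0.641 -3.436
endloop
endfacet
facet normal 0.807 -0.261 -0.529
outer loop
vertex 2.306 -0.152 -4.748
vertex 2.219 -1.119 -4.404
vertex 1.803 -0.697 -5.247
endloop
endfacet
facet normal -0.523 0.786 -0.331
outer loop
vertex 2.306 -0.152 -4.748
vertex 1.803 -0.697 -5.247
vertex 0.741 -0.641 -3.436
endloop
endfacet
facet normal 0.807 -0.261 -0.529
outer loop
vertex 1.803 -0.697 -5.247
vertex 2.219 -1.119 -4.404
vertex 1.613 -1.56 -5.111
endloop
endfacet
facet normal -0.856 0.109 -0.505
outer loop
vertex 1.803 -0.697 -5.247
vertex 1.613 -1.56 -5.111
vertex 0.741 -0.641 -3.436
endloop
endfacet
facet normal 0.807 -0.261 -0.529
outer loop
vertex 1.613 -1.56 -5.111
vertex 2.219 -1.119 -4.404
vertex 1.879 -2.091 -4.443
endloop
endfacet
facet normal -0.820 -0.560 -0.119
outer loop
vertex 1.613 -1.56 -5.111
vertex 1.879 -2.091 -4.443
vertex 0.741 -0.641 -3.436
endloop
endfacet
facet normal 0.808 -0.261 -0.528
outer loop
vertex 1.879 -2.091 -4.443
vertex 2.219 -1.119 -4.404
vertex 2.401 -1.889 -3.745
endloop
endfacet
facet normal -0.441 -0.719 0.538
outer loop
vertex 1.879 -2.091 -4.443
vertex 2.401 -1.889 -3.745
vertex 0.741 -0.641 -3.436
endloop
endfacet
facet normal 0.807 -0.262 -0.529
outer loop
vertex 2.401 -1.889 -3.745
vertex 2.219 -1.119 -4.404
vertex 2.786 -1.108 -3.544
endloop
endfacet
facet normal -0.005 -0.247 0.969
outer loop
vertex 2.401 -1.889 -3.745
vertex 2.786 -1.108 -3.544
vertex 0.741 -0.641 -3.436
endloop
endfacet
facet normal -0.504 -0.445 0.740
outer loop
vertex -2.434 -0.341 3.267
vertex -4.134 0.256 2.47
vertex -2.476 -1.133 2.762
endloop
endfacet
facet normal 0.863 -0.303 0.404
outer loop
vertex -1.666 -0.416 1.57
vertex -2.434 -0.341 3.267
vertex -2.476 -1.133 2.762
endloop
endfacet
facet normal -0.503 -0.445 0.741
outer loop
vertex -2.476 -1.133 2.762
vertex -4.134 0.256 2.47
vertex -4.176 -0.536 1.966
endloop
endfacet
facet normal -0.044 -0.842 -0.537
outer loop
vertex -4.176 -0.536 1.966
vertex -1.666 -0.416 1.57
vertex -2.476 -1.133 2.762
endloop
endfacet
facet normal 0.044 0.843 0.537
outer loop
vertex -2.434 -0.341 3.267
vertex -3.324 0.973 1.278
vertex -4.134 0.256 2.47
endloop
endfacet
facet normal 0.863 -0.303 0.404
outer loop
vertex -1.624 0.376 2.074
vertex -2.434 -0.341 3.267
vertex -1.666 -0.416 1.57
endloop
endfacet
facet normal 0.045 0.843 0.537
outer loop
vertex -1.624 0.376 2.074
vertex -3.324 0.973 1.278
vertex -2.434 -0.341 3.267
endloop
endfacet
facet normal -0.863 0.303 -0.404
outer loop
vertex -4.134 0.256 2.47
vertex -3.324 0.973 1.278
vertex -4.176 -0.536 1.966
endloop
endfacet
facet normal -0.044 -0.843 -0.537
outer loop
vertex -3.366 0.181 0.773
vertex -1.666 -0.416 1.57
vertex -4.176 -0.536 1.966
endloop
endfacet
facet normal -0.863 0.303 -0.404
outer loop
vertex -4.176 -0.536 1.966
vertex -3.324 0.973 1.278
vertex -3.366 0.181 0.773
endloop
endfacet
facet normal 0.503 0.445 -0.741
outer loop
vertex -3.366 0.181 0.773
vertex -1.624 0.376 2.074
vertex -1.666 -0.416 1.57
endloop
endfacet
facet normal 0.503 0.445 -0.741
outer loop
vertex -3.324 0.973 1.278
vertex -1.624 0.376 2.074
vertex -3.366 0.181 0.773
endloop
endfacet

endsolid


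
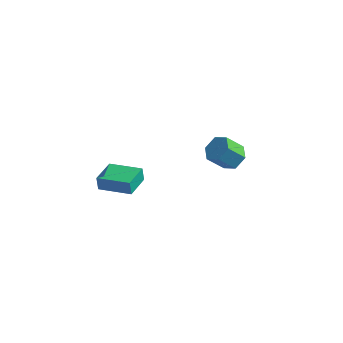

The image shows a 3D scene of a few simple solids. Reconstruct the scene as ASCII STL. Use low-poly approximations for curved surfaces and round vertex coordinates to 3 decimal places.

solid 
facet normal -0.985 0.026 -0.169
outer loop
vertex -2.716 -4.714 1.638
vertex -2.631 -3.022 1.407
vertex -2.569 -4.842 0.76
endloop
endfacet
facet normal -0.050 -0.989 0.136
outer loop
vertex -0.509 -4.898 1.113
vertex -2.716 -4.714 1.638
vertex -2.569 -4.842 0.76
endloop
endfacet
facet normal -0.985 0.027 -0.170
outer loop
vertex -2.569 -4.842 0.76
vertex -2.631 -3.022 1.407
vertex -2.483 -3.15 0.528
endloop
endfacet
facet normal 0.163 -0.142 -0.976
outer loop
vertex -2.483 -3.15 0.528
vertex -0.509 -4.898 1.113
vertex -2.569 -4.842 0.76
endloop
endfacet
facet normal -0.163 0.142 0.976
outer loop
vertex -2.716 -4.714 1.638
vertex -0.571 -3.078 1.76
vertex -2.631 -3.022 1.407
endloop
endfacet
facet normal -0.050 -0.989 0.136
outer loop
vertex -0.657 -4.77 1.992
vertex -2.716 -4.714 1.638
vertex -0.509 -4.898 1.113
endloop
endfacet
facet normal -0.164 0.142 0.976
outer loop
vertex -0.657 -4.77 1.992
vertex -0.571 -3.078 1.76
vertex -2.716 -4.714 1.638
endloop
endfacet
facet normal 0.050 0.989 -0.136
outer loop
vertex -2.631 -3.022 1.407
vertex -0.571 -3.078 1.76
vertex -2.483 -3.15 0.528
endloop
endfacet
facet normal 0.164 -0.142 -0.976
outer loop
vertex -0.424 -3.206 0.882
vertex -0.509 -4.898 1.113
vertex -2.483 -3.15 0.528
endloop
endfacet
facet normal 0.050 0.989 -0.136
outer loop
vertex -2.483 -3.15 0.528
vertex -0.571 -3.078 1.76
vertex -0.424 -3.206 0.882
endloop
endfacet
facet normal 0.985 -0.026 0.170
outer loop
vertex -0.424 -3.206 0.882
vertex -0.657 -4.77 1.992
vertex -0.509 -4.898 1.113
endloop
endfacet
facet normal 0.985 -0.027 0.169
outer loop
vertex -0.571 -3.078 1.76
vertex -0.657 -4.77 1.992
vertex -0.424 -3.206 0.882
endloop
endfacet
facet normal 0.553 0.385 -0.739
outer loop
vertex 2.883 4.741 -2.309
vertex 2.488 4.102 -2.938
vertex 2.067 4.976 -2.798
endloop
endfacet
facet normal -0.015 0.891 0.454
outer loop
vertex 2.883 4.741 -2.309
vertex 2.067 4.976 -2.798
vertex 1.987 4.117 -1.113
endloop
endfacet
facet normal -0.015 0.891 0.454
outer loop
vertex 1.987 4.117 -1.113
vertex 2.067 4.976 -2.798
vertex 1.171 4.352 -1.601
endloop
endfacet
facet normal -0.553 -0.385 0.739
outer loop
vertex 1.987 4.117 -1.113
vertex 1.171 4.352 -1.601
vertex 1.592 3.478 -1.742
endloop
endfacet
facet normal 0.553 0.385 -0.739
outer loop
vertex 2.067 4.976 -2.798
vertex 2.488 4.102 -2.938
vertex 1.671 4.337 -3.427
endloop
endfacet
facet normal -0.729 0.653 -0.205
outer loop
vertex 2.067 4.976 -2.798
vertex 1.671 4.337 -3.427
vertex 1.171 4.352 -1.601
endloop
endfacet
facet normal -0.730 0.652 -0.205
outer loop
vertex 1.171 4.352 -1.601
vertex 1.671 4.337 -3.427
vertex 0.776 3.712 -2.23
endloop
endfacet
facet normal -0.553 -0.385 0.739
outer loop
vertex 1.171 4.352 -1.601
vertex 0.776 3.712 -2.23
vertex 1.592 3.478 -1.742
endloop
endfacet
facet normal 0.553 0.385 -0.739
outer loop
vertex 1.671 4.337 -3.427
vertex 2.488 4.102 -2.938
vertex 2.093 3.463 -3.567
endloop
endfacet
facet normal -0.714 -0.239 -0.658
outer loop
vertex 1.671 4.337 -3.427
vertex 2.093 3.463 -3.567
vertex 0.776 3.712 -2.23
endloop
endfacet
facet normal -0.714 -0.238 -0.659
outer loop
vertex 0.776 3.712 -2.23
vertex 2.093 3.463 -3.567
vertex 1.197 2.839 -2.371
endloop
endfacet
facet normal -0.552 -0.386 0.739
outer loop
vertex 0.776 3.712 -2.23
vertex 1.197 2.839 -2.371
vertex 1.592 3.478 -1.742
endloop
endfacet
facet normal 0.553 0.385 -0.739
outer loop
vertex 2.093 3.463 -3.567
vertex 2.488 4.102 -2.938
vertex 2.909 3.228 -3.079
endloop
endfacet
facet normal 0.015 -0.891 -0.454
outer loop
vertex 2.093 3.463 -3.567
vertex 2.909 3.228 -3.079
vertex 1.197 2.839 -2.371
endloop
endfacet
facet normal 0.015 -0.891 -0.453
outer loop
vertex 1.197 2.839 -2.371
vertex 2.909 3.228 -3.079
vertex 2.013 2.604 -1.882
endloop
endfacet
facet normal -0.553 -0.385 0.739
outer loop
vertex 1.197 2.839 -2.371
vertex 2.013 2.604 -1.882
vertex 1.592 3.478 -1.742
endloop
endfacet
facet normal 0.553 0.385 -0.739
outer loop
vertex 2.909 3.228 -3.079
vertex 2.488 4.102 -2.938
vertex 3.304 3.868 -2.45
endloop
endfacet
facet normal 0.729 -0.652 0.206
outer loop
vertex 2.909 3.228 -3.079
vertex 3.304 3.868 -2.45
vertex 2.013 2.604 -1.882
endloop
endfacet
facet normal 0.729 -0.653 0.204
outer loop
vertex 2.013 2.604 -1.882
vertex 3.304 3.868 -2.45
vertex 2.409 3.243 -1.253
endloop
endfacet
facet normal -0.553 -0.385 0.739
outer loop
vertex 2.013 2.604 -1.882
vertex 2.409 3.243 -1.253
vertex 1.592 3.478 -1.742
endloop
endfacet
facet normal 0.552 0.386 -0.739
outer loop
vertex 3.304 3.868 -2.45
vertex 2.488 4.102 -2.938
vertex 2.883 4.741 -2.309
endloop
endfacet
facet normal 0.714 0.238 0.658
outer loop
vertex 3.304 3.868 -2.45
vertex 2.883 4.741 -2.309
vertex 2.409 3.243 -1.253
endloop
endfacet
facet normal 0.713 0.239 0.659
outer loop
vertex 2.409 3.243 -1.253
vertex 2.883 4.741 -2.309
vertex 1.987 4.117 -1.113
endloop
endfacet
facet normal -0.553 -0.385 0.739
outer loop
vertex 2.409 3.243 -1.253
vertex 1.987 4.117 -1.113
vertex 1.592 3.478 -1.742
endloop
endfacet

endsolid


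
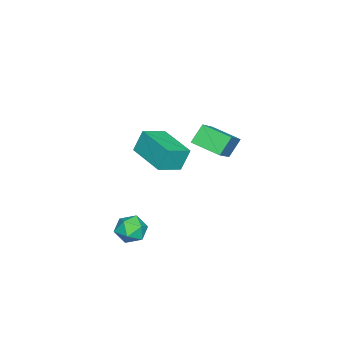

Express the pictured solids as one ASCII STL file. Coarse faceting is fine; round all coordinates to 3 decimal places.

solid 
facet normal -0.676 -0.730 -0.101
outer loop
vertex 2.504 0.969 -2.697
vertex 3.056 0.514 -3.099
vertex 2.994 0.458 -2.283
endloop
endfacet
facet normal -0.792 -0.357 0.496
outer loop
vertex 2.504 0.969 -2.697
vertex 2.994 0.458 -2.283
vertex 2.84 1.208 -1.988
endloop
endfacet
facet normal -0.892 0.326 0.313
outer loop
vertex 2.504 0.969 -2.697
vertex 2.84 1.208 -1.988
vertex 2.807 1.727 -2.622
endloop
endfacet
facet normal -0.838 0.374 -0.396
outer loop
vertex 2.504 0.969 -2.697
vertex 2.807 1.727 -2.622
vertex 2.94 1.299 -3.308
endloop
endfacet
facet normal -0.705 -0.278 -0.653
outer loop
vertex 2.504 0.969 -2.697
vertex 2.94 1.299 -3.308
vertex 3.056 0.514 -3.099
endloop
endfacet
facet normal -0.202 -0.394 0.897
outer loop
vertex 2.84 1.208 -1.988
vertex 2.994 0.458 -2.283
vertex 3.6 0.901 -1.952
endloop
endfacet
facet normal -0.013 -0.997 -0.069
outer loop
vertex 2.994 0.458 -2.283
vertex 3.056 0.514 -3.099
vertex 3.733 0.473 -2.638
endloop
endfacet
facet normal -0.062 -0.265 -0.962
outer loop
vertex 3.056 0.514 -3.099
vertex 2.94 1.299 -3.308
vertex 3.7 0.992 -3.272
endloop
endfacet
facet normal -0.279 0.790 -0.547
outer loop
vertex 2.94 1.299 -3.308
vertex 2.807 1.727 -2.622
vertex 3.546 1.742 -2.977
endloop
endfacet
facet normal -0.366 0.711 0.601
outer loop
vertex 2.807 1.727 -2.622
vertex 2.84 1.208 -1.988
vertex 3.484 1.686 -2.161
endloop
endfacet
facet normal 0.838 -0.374 0.396
outer loop
vertex 4.036 1.231 -2.563
vertex 3.6 0.901 -1.952
vertex 3.733 0.473 -2.638
endloop
endfacet
facet normal 0.892 -0.326 -0.313
outer loop
vertex 4.036 1.231 -2.563
vertex 3.733 0.473 -2.638
vertex 3.7 0.992 -3.272
endloop
endfacet
facet normal 0.792 0.357 -0.496
outer loop
vertex 4.036 1.231 -2.563
vertex 3.7 0.992 -3.272
vertex 3.546 1.742 -2.977
endloop
endfacet
facet normal 0.676 0.730 0.101
outer loop
vertex 4.036 1.231 -2.563
vertex 3.546 1.742 -2.977
vertex 3.484 1.686 -2.161
endloop
endfacet
facet normal 0.705 0.278 0.653
outer loop
vertex 4.036 1.231 -2.563
vertex 3.484 1.686 -2.161
vertex 3.6 0.901 -1.952
endloop
endfacet
facet normal 0.279 -0.790 0.547
outer loop
vertex 3.733 0.473 -2.638
vertex 3.6 0.901 -1.952
vertex 2.994 0.458 -2.283
endloop
endfacet
facet normal 0.366 -0.711 -0.601
outer loop
vertex 3.7 0.992 -3.272
vertex 3.733 0.473 -2.638
vertex 3.056 0.514 -3.099
endloop
endfacet
facet normal 0.202 0.394 -0.897
outer loop
vertex 3.546 1.742 -2.977
vertex 3.7 0.992 -3.272
vertex 2.94 1.299 -3.308
endloop
endfacet
facet normal 0.013 0.997 0.069
outer loop
vertex 3.484 1.686 -2.161
vertex 3.546 1.742 -2.977
vertex 2.807 1.727 -2.622
endloop
endfacet
facet normal 0.062 0.265 0.962
outer loop
vertex 3.6 0.901 -1.952
vertex 3.484 1.686 -2.161
vertex 2.84 1.208 -1.988
endloop
endfacet
facet normal -0.815 -0.027 -0.579
outer loop
vertex -2.774 2.786 0.756
vertex -2.546 4.238 0.367
vertex -2.141 2.452 -0.119
endloop
endfacet
facet normal -0.150 -0.955 0.256
outer loop
vertex -0.634 2.502 0.953
vertex -2.774 2.786 0.756
vertex -2.141 2.452 -0.119
endloop
endfacet
facet normal -0.814 -0.027 -0.580
outer loop
vertex -2.141 2.452 -0.119
vertex -2.546 4.238 0.367
vertex -1.913 3.904 -0.507
endloop
endfacet
facet normal 0.560 -0.295 -0.774
outer loop
vertex -1.913 3.904 -0.507
vertex -0.634 2.502 0.953
vertex -2.141 2.452 -0.119
endloop
endfacet
facet normal -0.560 0.295 0.774
outer loop
vertex -2.774 2.786 0.756
vertex -1.039 4.288 1.439
vertex -2.546 4.238 0.367
endloop
endfacet
facet normal -0.150 -0.955 0.256
outer loop
vertex -1.267 2.836 1.827
vertex -2.774 2.786 0.756
vertex -0.634 2.502 0.953
endloop
endfacet
facet normal -0.560 0.295 0.774
outer loop
vertex -1.267 2.836 1.827
vertex -1.039 4.288 1.439
vertex -2.774 2.786 0.756
endloop
endfacet
facet normal 0.150 0.955 -0.256
outer loop
vertex -2.546 4.238 0.367
vertex -1.039 4.288 1.439
vertex -1.913 3.904 -0.507
endloop
endfacet
facet normal 0.560 -0.295 -0.774
outer loop
vertex -0.406 3.954 0.564
vertex -0.634 2.502 0.953
vertex -1.913 3.904 -0.507
endloop
endfacet
facet normal 0.150 0.955 -0.256
outer loop
vertex -1.913 3.904 -0.507
vertex -1.039 4.288 1.439
vertex -0.406 3.954 0.564
endloop
endfacet
facet normal 0.815 0.027 0.579
outer loop
vertex -0.406 3.954 0.564
vertex -1.267 2.836 1.827
vertex -0.634 2.502 0.953
endloop
endfacet
facet normal 0.815 0.027 0.579
outer loop
vertex -1.039 4.288 1.439
vertex -1.267 2.836 1.827
vertex -0.406 3.954 0.564
endloop
endfacet
facet normal -0.587 -0.805 0.090
outer loop
vertex 3.243 1.69 3.867
vertex 2.27 2.349 3.415
vertex 3.527 1.362 2.781
endloop
endfacet
facet normal 0.773 -0.523 0.360
outer loop
vertex 4.67 2.931 2.605
vertex 3.243 1.69 3.867
vertex 3.527 1.362 2.781
endloop
endfacet
facet normal -0.587 -0.805 0.090
outer loop
vertex 3.527 1.362 2.781
vertex 2.27 2.349 3.415
vertex 2.553 2.021 2.328
endloop
endfacet
facet normal 0.242 -0.281 -0.929
outer loop
vertex 2.553 2.021 2.328
vertex 4.67 2.931 2.605
vertex 3.527 1.362 2.781
endloop
endfacet
facet normal -0.242 0.280 0.929
outer loop
vertex 3.243 1.69 3.867
vertex 3.413 3.918 3.239
vertex 2.27 2.349 3.415
endloop
endfacet
facet normal 0.773 -0.523 0.359
outer loop
vertex 4.387 3.259 3.692
vertex 3.243 1.69 3.867
vertex 4.67 2.931 2.605
endloop
endfacet
facet normal -0.242 0.280 0.929
outer loop
vertex 4.387 3.259 3.692
vertex 3.413 3.918 3.239
vertex 3.243 1.69 3.867
endloop
endfacet
facet normal -0.773 0.523 -0.359
outer loop
vertex 2.27 2.349 3.415
vertex 3.413 3.918 3.239
vertex 2.553 2.021 2.328
endloop
endfacet
facet normal 0.242 -0.280 -0.929
outer loop
vertex 3.697 3.59 2.153
vertex 4.67 2.931 2.605
vertex 2.553 2.021 2.328
endloop
endfacet
facet normal -0.773 0.523 -0.360
outer loop
vertex 2.553 2.021 2.328
vertex 3.413 3.918 3.239
vertex 3.697 3.59 2.153
endloop
endfacet
facet normal 0.587 0.805 -0.090
outer loop
vertex 3.697 3.59 2.153
vertex 4.387 3.259 3.692
vertex 4.67 2.931 2.605
endloop
endfacet
facet normal 0.586 0.805 -0.090
outer loop
vertex 3.413 3.918 3.239
vertex 4.387 3.259 3.692
vertex 3.697 3.59 2.153
endloop
endfacet

endsolid


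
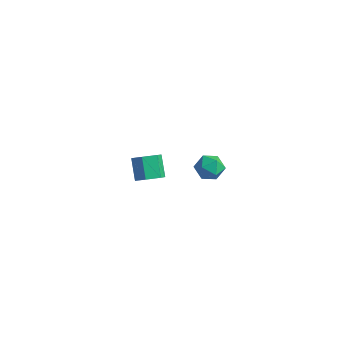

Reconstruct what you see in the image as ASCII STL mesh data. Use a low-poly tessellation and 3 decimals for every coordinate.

solid 
facet normal 0.526 -0.460 -0.715
outer loop
vertex -2.914 1.437 -2.466
vertex -3.531 1.394 -2.892
vertex -3.08 1.991 -2.944
endloop
endfacet
facet normal 0.821 0.494 0.287
outer loop
vertex -2.914 1.437 -2.466
vertex -3.08 1.991 -2.944
vertex -3.593 2.03 -1.543
endloop
endfacet
facet normal 0.821 0.494 0.287
outer loop
vertex -3.593 2.03 -1.543
vertex -3.08 1.991 -2.944
vertex -3.759 2.584 -2.021
endloop
endfacet
facet normal -0.526 0.460 0.715
outer loop
vertex -3.593 2.03 -1.543
vertex -3.759 2.584 -2.021
vertex -4.209 1.986 -1.968
endloop
endfacet
facet normal 0.526 -0.460 -0.716
outer loop
vertex -3.08 1.991 -2.944
vertex -3.531 1.394 -2.892
vertex -3.696 1.948 -3.369
endloop
endfacet
facet normal 0.220 0.886 -0.408
outer loop
vertex -3.08 1.991 -2.944
vertex -3.696 1.948 -3.369
vertex -3.759 2.584 -2.021
endloop
endfacet
facet normal 0.218 0.886 -0.408
outer loop
vertex -3.759 2.584 -2.021
vertex -3.696 1.948 -3.369
vertex -4.375 2.54 -2.446
endloop
endfacet
facet normal -0.526 0.460 0.715
outer loop
vertex -3.759 2.584 -2.021
vertex -4.375 2.54 -2.446
vertex -4.209 1.986 -1.968
endloop
endfacet
facet normal 0.526 -0.459 -0.715
outer loop
vertex -3.696 1.948 -3.369
vertex -3.531 1.394 -2.892
vertex -4.147 1.35 -3.317
endloop
endfacet
facet normal -0.602 0.393 -0.695
outer loop
vertex -3.696 1.948 -3.369
vertex -4.147 1.35 -3.317
vertex -4.375 2.54 -2.446
endloop
endfacet
facet normal -0.601 0.394 -0.695
outer loop
vertex -4.375 2.54 -2.446
vertex -4.147 1.35 -3.317
vertex -4.826 1.943 -2.394
endloop
endfacet
facet normal -0.526 0.460 0.715
outer loop
vertex -4.375 2.54 -2.446
vertex -4.826 1.943 -2.394
vertex -4.209 1.986 -1.968
endloop
endfacet
facet normal 0.526 -0.460 -0.715
outer loop
vertex -4.147 1.35 -3.317
vertex -3.531 1.394 -2.892
vertex -3.981 0.796 -2.839
endloop
endfacet
facet normal -0.821 -0.494 -0.287
outer loop
vertex -4.147 1.35 -3.317
vertex -3.981 0.796 -2.839
vertex -4.826 1.943 -2.394
endloop
endfacet
facet normal -0.821 -0.494 -0.287
outer loop
vertex -4.826 1.943 -2.394
vertex -3.981 0.796 -2.839
vertex -4.66 1.389 -1.916
endloop
endfacet
facet normal -0.526 0.460 0.715
outer loop
vertex -4.826 1.943 -2.394
vertex -4.66 1.389 -1.916
vertex -4.209 1.986 -1.968
endloop
endfacet
facet normal 0.526 -0.460 -0.715
outer loop
vertex -3.981 0.796 -2.839
vertex -3.531 1.394 -2.892
vertex -3.365 0.84 -2.414
endloop
endfacet
facet normal -0.219 -0.886 0.409
outer loop
vertex -3.981 0.796 -2.839
vertex -3.365 0.84 -2.414
vertex -4.66 1.389 -1.916
endloop
endfacet
facet normal -0.219 -0.887 0.407
outer loop
vertex -4.66 1.389 -1.916
vertex -3.365 0.84 -2.414
vertex -4.044 1.432 -1.491
endloop
endfacet
facet normal -0.526 0.460 0.716
outer loop
vertex -4.66 1.389 -1.916
vertex -4.044 1.432 -1.491
vertex -4.209 1.986 -1.968
endloop
endfacet
facet normal 0.526 -0.460 -0.715
outer loop
vertex -3.365 0.84 -2.414
vertex -3.531 1.394 -2.892
vertex -2.914 1.437 -2.466
endloop
endfacet
facet normal 0.601 -0.394 0.695
outer loop
vertex -3.365 0.84 -2.414
vertex -2.914 1.437 -2.466
vertex -4.044 1.432 -1.491
endloop
endfacet
facet normal 0.602 -0.393 0.695
outer loop
vertex -4.044 1.432 -1.491
vertex -2.914 1.437 -2.466
vertex -3.593 2.03 -1.543
endloop
endfacet
facet normal -0.526 0.459 0.715
outer loop
vertex -4.044 1.432 -1.491
vertex -3.593 2.03 -1.543
vertex -4.209 1.986 -1.968
endloop
endfacet
facet normal -0.058 -0.259 0.964
outer loop
vertex 2.498 -1.611 4.335
vertex 1.764 -1.626 4.287
vertex 2.154 -2.234 4.147
endloop
endfacet
facet normal 0.546 -0.504 0.670
outer loop
vertex 2.498 -1.611 4.335
vertex 2.154 -2.234 4.147
vertex 2.769 -2.034 3.796
endloop
endfacet
facet normal 0.909 0.055 0.414
outer loop
vertex 2.498 -1.611 4.335
vertex 2.769 -2.034 3.796
vertex 2.759 -1.302 3.72
endloop
endfacet
facet normal 0.530 0.646 0.549
outer loop
vertex 2.498 -1.611 4.335
vertex 2.759 -1.302 3.72
vertex 2.137 -1.05 4.023
endloop
endfacet
facet normal -0.067 0.451 0.890
outer loop
vertex 2.498 -1.611 4.335
vertex 2.137 -1.05 4.023
vertex 1.764 -1.626 4.287
endloop
endfacet
facet normal 0.369 -0.922 0.121
outer loop
vertex 2.769 -2.034 3.796
vertex 2.154 -2.234 4.147
vertex 2.203 -2.31 3.417
endloop
endfacet
facet normal -0.606 -0.526 0.596
outer loop
vertex 2.154 -2.234 4.147
vertex 1.764 -1.626 4.287
vertex 1.581 -2.058 3.72
endloop
endfacet
facet normal -0.622 0.621 0.477
outer loop
vertex 1.764 -1.626 4.287
vertex 2.137 -1.05 4.023
vertex 1.571 -1.326 3.644
endloop
endfacet
facet normal 0.343 0.936 -0.074
outer loop
vertex 2.137 -1.05 4.023
vertex 2.759 -1.302 3.72
vertex 2.186 -1.126 3.293
endloop
endfacet
facet normal 0.955 -0.018 -0.295
outer loop
vertex 2.759 -1.302 3.72
vertex 2.769 -2.034 3.796
vertex 2.576 -1.734 3.153
endloop
endfacet
facet normal -0.530 -0.646 -0.549
outer loop
vertex 1.842 -1.749 3.105
vertex 2.203 -2.31 3.417
vertex 1.581 -2.058 3.72
endloop
endfacet
facet normal -0.909 -0.055 -0.414
outer loop
vertex 1.842 -1.749 3.105
vertex 1.581 -2.058 3.72
vertex 1.571 -1.326 3.644
endloop
endfacet
facet normal -0.546 0.504 -0.670
outer loop
vertex 1.842 -1.749 3.105
vertex 1.571 -1.326 3.644
vertex 2.186 -1.126 3.293
endloop
endfacet
facet normal 0.058 0.259 -0.964
outer loop
vertex 1.842 -1.749 3.105
vertex 2.186 -1.126 3.293
vertex 2.576 -1.734 3.153
endloop
endfacet
facet normal 0.067 -0.451 -0.890
outer loop
vertex 1.842 -1.749 3.105
vertex 2.576 -1.734 3.153
vertex 2.203 -2.31 3.417
endloop
endfacet
facet normal -0.343 -0.936 0.074
outer loop
vertex 1.581 -2.058 3.72
vertex 2.203 -2.31 3.417
vertex 2.154 -2.234 4.147
endloop
endfacet
facet normal -0.955 0.018 0.295
outer loop
vertex 1.571 -1.326 3.644
vertex 1.581 -2.058 3.72
vertex 1.764 -1.626 4.287
endloop
endfacet
facet normal -0.369 0.922 -0.121
outer loop
vertex 2.186 -1.126 3.293
vertex 1.571 -1.326 3.644
vertex 2.137 -1.05 4.023
endloop
endfacet
facet normal 0.606 0.526 -0.596
outer loop
vertex 2.576 -1.734 3.153
vertex 2.186 -1.126 3.293
vertex 2.759 -1.302 3.72
endloop
endfacet
facet normal 0.622 -0.621 -0.477
outer loop
vertex 2.203 -2.31 3.417
vertex 2.576 -1.734 3.153
vertex 2.769 -2.034 3.796
endloop
endfacet

endsolid


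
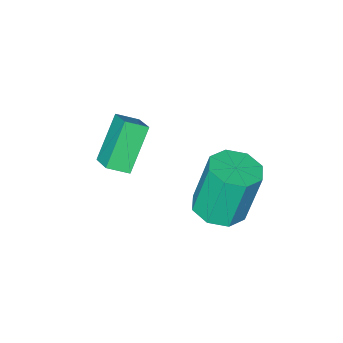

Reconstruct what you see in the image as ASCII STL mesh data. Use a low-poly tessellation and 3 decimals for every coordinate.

solid 
facet normal 0.222 -0.113 -0.968
outer loop
vertex -1.444 2.391 2.268
vertex -2.294 2.691 2.038
vertex -1.469 3.097 2.18
endloop
endfacet
facet normal 0.974 0.061 0.216
outer loop
vertex -1.444 2.391 2.268
vertex -1.469 3.097 2.18
vertex -1.916 2.63 4.331
endloop
endfacet
facet normal 0.974 0.063 0.216
outer loop
vertex -1.916 2.63 4.331
vertex -1.469 3.097 2.18
vertex -1.942 3.336 4.243
endloop
endfacet
facet normal -0.221 0.113 0.969
outer loop
vertex -1.916 2.63 4.331
vertex -1.942 3.336 4.243
vertex -2.766 2.929 4.102
endloop
endfacet
facet normal 0.221 -0.111 -0.969
outer loop
vertex -1.469 3.097 2.18
vertex -2.294 2.691 2.038
vertex -1.978 3.565 2.01
endloop
endfacet
facet normal 0.663 0.745 0.066
outer loop
vertex -1.469 3.097 2.18
vertex -1.978 3.565 2.01
vertex -1.942 3.336 4.243
endloop
endfacet
facet normal 0.664 0.745 0.066
outer loop
vertex -1.942 3.336 4.243
vertex -1.978 3.565 2.01
vertex -2.45 3.804 4.073
endloop
endfacet
facet normal -0.221 0.112 0.969
outer loop
vertex -1.942 3.336 4.243
vertex -2.45 3.804 4.073
vertex -2.766 2.929 4.102
endloop
endfacet
facet normal 0.222 -0.111 -0.969
outer loop
vertex -1.978 3.565 2.01
vertex -2.294 2.691 2.038
vertex -2.672 3.521 1.856
endloop
endfacet
facet normal -0.036 0.992 -0.123
outer loop
vertex -1.978 3.565 2.01
vertex -2.672 3.521 1.856
vertex -2.45 3.804 4.073
endloop
endfacet
facet normal -0.037 0.992 -0.123
outer loop
vertex -2.45 3.804 4.073
vertex -2.672 3.521 1.856
vertex -3.144 3.759 3.919
endloop
endfacet
facet normal -0.222 0.112 0.969
outer loop
vertex -2.45 3.804 4.073
vertex -3.144 3.759 3.919
vertex -2.766 2.929 4.102
endloop
endfacet
facet normal 0.222 -0.111 -0.969
outer loop
vertex -2.672 3.521 1.856
vertex -2.294 2.691 2.038
vertex -3.144 2.99 1.809
endloop
endfacet
facet normal -0.715 0.657 -0.239
outer loop
vertex -2.672 3.521 1.856
vertex -3.144 2.99 1.809
vertex -3.144 3.759 3.919
endloop
endfacet
facet normal -0.714 0.657 -0.240
outer loop
vertex -3.144 3.759 3.919
vertex -3.144 2.99 1.809
vertex -3.616 3.229 3.872
endloop
endfacet
facet normal -0.222 0.112 0.968
outer loop
vertex -3.144 3.759 3.919
vertex -3.616 3.229 3.872
vertex -2.766 2.929 4.102
endloop
endfacet
facet normal 0.221 -0.113 -0.969
outer loop
vertex -3.144 2.99 1.809
vertex -2.294 2.691 2.038
vertex -3.118 2.284 1.897
endloop
endfacet
facet normal -0.974 -0.063 -0.216
outer loop
vertex -3.144 2.99 1.809
vertex -3.118 2.284 1.897
vertex -3.616 3.229 3.872
endloop
endfacet
facet normal -0.974 -0.061 -0.216
outer loop
vertex -3.616 3.229 3.872
vertex -3.118 2.284 1.897
vertex -3.591 2.523 3.96
endloop
endfacet
facet normal -0.222 0.113 0.968
outer loop
vertex -3.616 3.229 3.872
vertex -3.591 2.523 3.96
vertex -2.766 2.929 4.102
endloop
endfacet
facet normal 0.221 -0.112 -0.969
outer loop
vertex -3.118 2.284 1.897
vertex -2.294 2.691 2.038
vertex -2.61 1.816 2.067
endloop
endfacet
facet normal -0.664 -0.745 -0.066
outer loop
vertex -3.118 2.284 1.897
vertex -2.61 1.816 2.067
vertex -3.591 2.523 3.96
endloop
endfacet
facet normal -0.663 -0.745 -0.065
outer loop
vertex -3.591 2.523 3.96
vertex -2.61 1.816 2.067
vertex -3.082 2.055 4.13
endloop
endfacet
facet normal -0.221 0.111 0.969
outer loop
vertex -3.591 2.523 3.96
vertex -3.082 2.055 4.13
vertex -2.766 2.929 4.102
endloop
endfacet
facet normal 0.222 -0.112 -0.969
outer loop
vertex -2.61 1.816 2.067
vertex -2.294 2.691 2.038
vertex -1.916 1.861 2.221
endloop
endfacet
facet normal 0.037 -0.992 0.123
outer loop
vertex -2.61 1.816 2.067
vertex -1.916 1.861 2.221
vertex -3.082 2.055 4.13
endloop
endfacet
facet normal 0.036 -0.992 0.123
outer loop
vertex -3.082 2.055 4.13
vertex -1.916 1.861 2.221
vertex -2.388 2.099 4.284
endloop
endfacet
facet normal -0.222 0.111 0.969
outer loop
vertex -3.082 2.055 4.13
vertex -2.388 2.099 4.284
vertex -2.766 2.929 4.102
endloop
endfacet
facet normal 0.222 -0.112 -0.968
outer loop
vertex -1.916 1.861 2.221
vertex -2.294 2.691 2.038
vertex -1.444 2.391 2.268
endloop
endfacet
facet normal 0.714 -0.657 0.239
outer loop
vertex -1.916 1.861 2.221
vertex -1.444 2.391 2.268
vertex -2.388 2.099 4.284
endloop
endfacet
facet normal 0.715 -0.657 0.240
outer loop
vertex -2.388 2.099 4.284
vertex -1.444 2.391 2.268
vertex -1.916 2.63 4.331
endloop
endfacet
facet normal -0.222 0.111 0.969
outer loop
vertex -2.388 2.099 4.284
vertex -1.916 2.63 4.331
vertex -2.766 2.929 4.102
endloop
endfacet
facet normal -0.613 -0.239 0.753
outer loop
vertex -1.135 -0.621 4.747
vertex -1.771 -0.184 4.368
vertex -1.442 -1.539 4.205
endloop
endfacet
facet normal 0.740 -0.508 0.441
outer loop
vertex -0.309 -1.096 2.812
vertex -1.135 -0.621 4.747
vertex -1.442 -1.539 4.205
endloop
endfacet
facet normal -0.612 -0.239 0.754
outer loop
vertex -1.442 -1.539 4.205
vertex -1.771 -0.184 4.368
vertex -2.079 -1.103 3.826
endloop
endfacet
facet normal -0.276 -0.828 -0.488
outer loop
vertex -2.079 -1.103 3.826
vertex -0.309 -1.096 2.812
vertex -1.442 -1.539 4.205
endloop
endfacet
facet normal 0.277 0.827 0.489
outer loop
vertex -1.135 -0.621 4.747
vertex -0.638 0.259 2.975
vertex -1.771 -0.184 4.368
endloop
endfacet
facet normal 0.740 -0.508 0.441
outer loop
vertex -0.001 -0.177 3.354
vertex -1.135 -0.621 4.747
vertex -0.309 -1.096 2.812
endloop
endfacet
facet normal 0.276 0.828 0.488
outer loop
vertex -0.001 -0.177 3.354
vertex -0.638 0.259 2.975
vertex -1.135 -0.621 4.747
endloop
endfacet
facet normal -0.740 0.508 -0.441
outer loop
vertex -1.771 -0.184 4.368
vertex -0.638 0.259 2.975
vertex -2.079 -1.103 3.826
endloop
endfacet
facet normal -0.277 -0.827 -0.489
outer loop
vertex -0.945 -0.659 2.433
vertex -0.309 -1.096 2.812
vertex -2.079 -1.103 3.826
endloop
endfacet
facet normal -0.740 0.508 -0.441
outer loop
vertex -2.079 -1.103 3.826
vertex -0.638 0.259 2.975
vertex -0.945 -0.659 2.433
endloop
endfacet
facet normal 0.613 0.239 -0.753
outer loop
vertex -0.945 -0.659 2.433
vertex -0.001 -0.177 3.354
vertex -0.309 -1.096 2.812
endloop
endfacet
facet normal 0.612 0.240 -0.753
outer loop
vertex -0.638 0.259 2.975
vertex -0.001 -0.177 3.354
vertex -0.945 -0.659 2.433
endloop
endfacet

endsolid


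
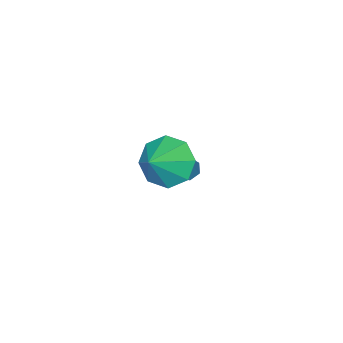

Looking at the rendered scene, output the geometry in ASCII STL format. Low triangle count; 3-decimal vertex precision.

solid 
facet normal -0.423 -0.341 -0.840
outer loop
vertex -0.316 -2.318 -2.056
vertex -0.69 -1.93 -2.025
vertex -0.21 -1.917 -2.272
endloop
endfacet
facet normal 0.953 -0.293 -0.077
outer loop
vertex -0.316 -2.318 -2.056
vertex -0.21 -1.917 -2.272
vertex 0.15 -1.25 -0.355
endloop
endfacet
facet normal -0.423 -0.342 -0.839
outer loop
vertex -0.21 -1.917 -2.272
vertex -0.69 -1.93 -2.025
vertex -0.466 -1.525 -2.303
endloop
endfacet
facet normal 0.803 0.499 -0.325
outer loop
vertex -0.21 -1.917 -2.272
vertex -0.466 -1.525 -2.303
vertex 0.15 -1.25 -0.355
endloop
endfacet
facet normal -0.423 -0.342 -0.839
outer loop
vertex -0.466 -1.525 -2.303
vertex -0.69 -1.93 -2.025
vertex -0.89 -1.438 -2.125
endloop
endfacet
facet normal 0.126 0.976 -0.178
outer loop
vertex -0.466 -1.525 -2.303
vertex -0.89 -1.438 -2.125
vertex 0.15 -1.25 -0.355
endloop
endfacet
facet normal -0.423 -0.342 -0.839
outer loop
vertex -0.89 -1.438 -2.125
vertex -0.69 -1.93 -2.025
vertex -1.164 -1.722 -1.871
endloop
endfacet
facet normal -0.573 0.779 0.254
outer loop
vertex -0.89 -1.438 -2.125
vertex -1.164 -1.722 -1.871
vertex 0.15 -1.25 -0.355
endloop
endfacet
facet normal -0.423 -0.341 -0.840
outer loop
vertex -1.164 -1.722 -1.871
vertex -0.69 -1.93 -2.025
vertex -1.081 -2.162 -1.734
endloop
endfacet
facet normal -0.763 0.057 0.644
outer loop
vertex -1.164 -1.722 -1.871
vertex -1.081 -2.162 -1.734
vertex 0.15 -1.25 -0.355
endloop
endfacet
facet normal -0.423 -0.341 -0.840
outer loop
vertex -1.081 -2.162 -1.734
vertex -0.69 -1.93 -2.025
vertex -0.704 -2.428 -1.816
endloop
endfacet
facet normal -0.304 -0.647 0.699
outer loop
vertex -1.081 -2.162 -1.734
vertex -0.704 -2.428 -1.816
vertex 0.15 -1.25 -0.355
endloop
endfacet
facet normal -0.423 -0.341 -0.840
outer loop
vertex -0.704 -2.428 -1.816
vertex -0.69 -1.93 -2.025
vertex -0.316 -2.318 -2.056
endloop
endfacet
facet normal 0.461 -0.803 0.378
outer loop
vertex -0.704 -2.428 -1.816
vertex -0.316 -2.318 -2.056
vertex 0.15 -1.25 -0.355
endloop
endfacet
facet normal -0.803 -0.153 -0.576
outer loop
vertex 3.996 0.679 1.846
vertex 3.378 0.967 2.631
vertex 3.847 1.461 1.846
endloop
endfacet
facet normal 0.927 0.177 -0.332
outer loop
vertex 3.996 0.679 1.846
vertex 3.847 1.461 1.846
vertex 4.462 1.173 3.409
endloop
endfacet
facet normal -0.803 -0.152 -0.576
outer loop
vertex 3.847 1.461 1.846
vertex 3.378 0.967 2.631
vertex 3.424 1.954 2.306
endloop
endfacet
facet normal 0.685 0.716 -0.138
outer loop
vertex 3.847 1.461 1.846
vertex 3.424 1.954 2.306
vertex 4.462 1.173 3.409
endloop
endfacet
facet normal -0.802 -0.153 -0.577
outer loop
vertex 3.424 1.954 2.306
vertex 3.378 0.967 2.631
vertex 2.973 1.868 2.956
endloop
endfacet
facet normal 0.313 0.889 0.335
outer loop
vertex 3.424 1.954 2.306
vertex 2.973 1.868 2.956
vertex 4.462 1.173 3.409
endloop
endfacet
facet normal -0.803 -0.154 -0.575
outer loop
vertex 2.973 1.868 2.956
vertex 3.378 0.967 2.631
vertex 2.76 1.255 3.417
endloop
endfacet
facet normal 0.032 0.594 0.804
outer loop
vertex 2.973 1.868 2.956
vertex 2.76 1.255 3.417
vertex 4.462 1.173 3.409
endloop
endfacet
facet normal -0.803 -0.153 -0.576
outer loop
vertex 2.76 1.255 3.417
vertex 3.378 0.967 2.631
vertex 2.909 0.473 3.417
endloop
endfacet
facet normal 0.005 0.001 1.000
outer loop
vertex 2.76 1.255 3.417
vertex 2.909 0.473 3.417
vertex 4.462 1.173 3.409
endloop
endfacet
facet normal -0.804 -0.153 -0.575
outer loop
vertex 2.909 0.473 3.417
vertex 3.378 0.967 2.631
vertex 3.332 -0.02 2.957
endloop
endfacet
facet normal 0.247 -0.539 0.805
outer loop
vertex 2.909 0.473 3.417
vertex 3.332 -0.02 2.957
vertex 4.462 1.173 3.409
endloop
endfacet
facet normal -0.803 -0.153 -0.576
outer loop
vertex 3.332 -0.02 2.957
vertex 3.378 0.967 2.631
vertex 3.782 0.066 2.306
endloop
endfacet
facet normal 0.618 -0.712 0.333
outer loop
vertex 3.332 -0.02 2.957
vertex 3.782 0.066 2.306
vertex 4.462 1.173 3.409
endloop
endfacet
facet normal -0.803 -0.152 -0.576
outer loop
vertex 3.782 0.066 2.306
vertex 3.378 0.967 2.631
vertex 3.996 0.679 1.846
endloop
endfacet
facet normal 0.899 -0.416 -0.136
outer loop
vertex 3.782 0.066 2.306
vertex 3.996 0.679 1.846
vertex 4.462 1.173 3.409
endloop
endfacet

endsolid
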